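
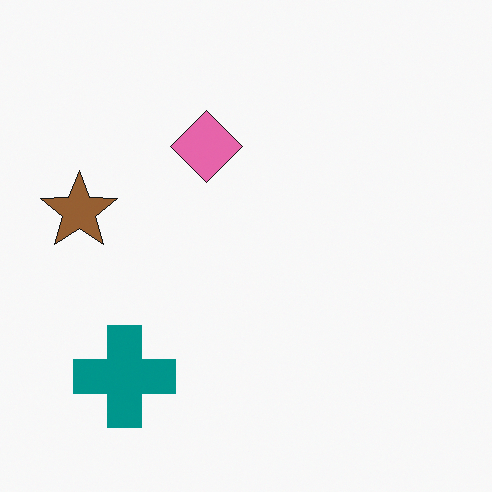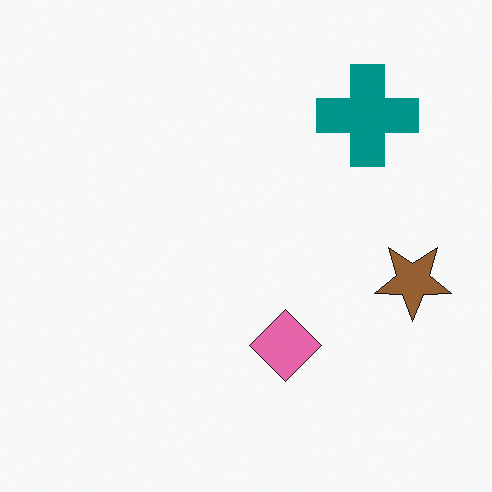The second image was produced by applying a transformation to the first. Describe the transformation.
Rotated 180°.

The teal cross sits in the bottom-left of the first image and the top-right of the second — consistent with a whole-image 180° rotation.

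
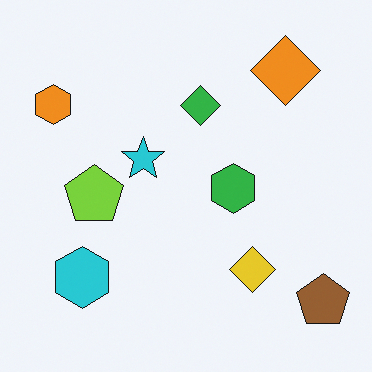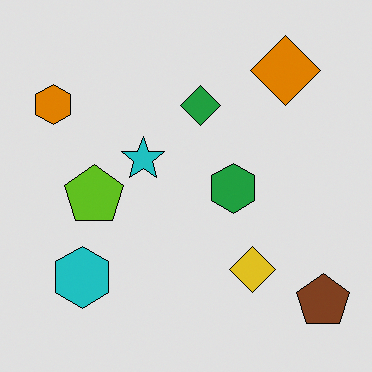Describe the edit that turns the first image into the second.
This is the original image posterized to a reduced palette.

Each flat color has snapped to a coarser quantized level — most visibly, the near-white background has dropped to a flat grey.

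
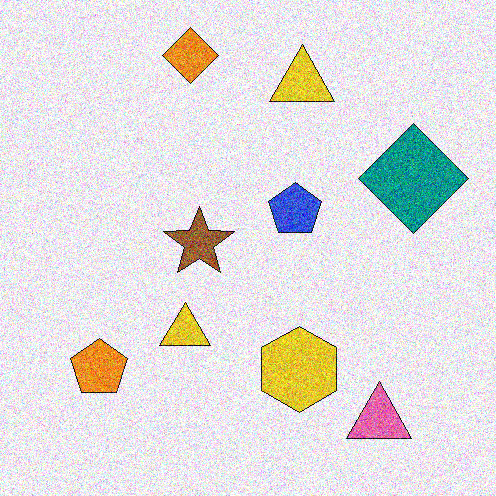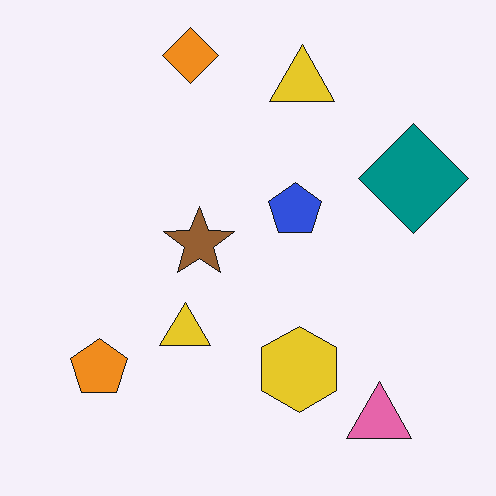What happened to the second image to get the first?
It was degraded with a thick layer of grain.

Random speckle covers the whole image, including the flat background.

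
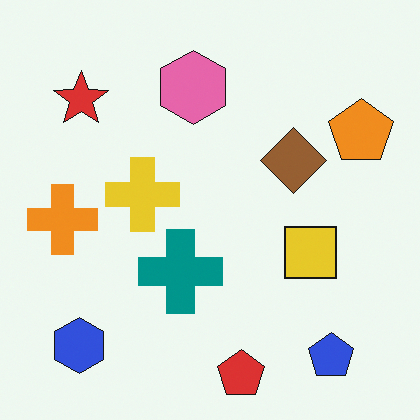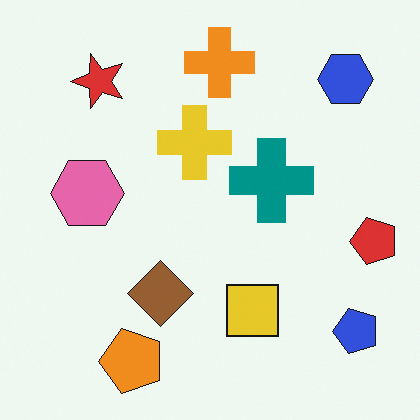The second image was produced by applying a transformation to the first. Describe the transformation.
The second image is the first transposed (reflected across the top-left ↔ bottom-right diagonal).

Shapes have swapped their row and column positions — what was in the top-right is now in the bottom-left — a diagonal reflection.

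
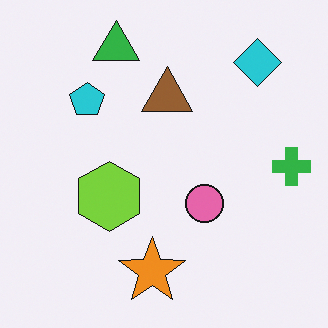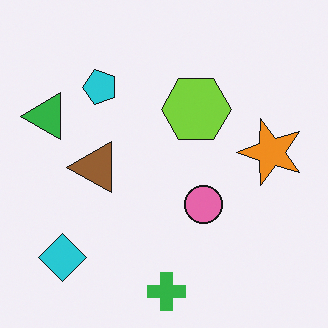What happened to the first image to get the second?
The transformation is: transposed (reflected across the top-left ↔ bottom-right diagonal).

Shapes have swapped their row and column positions — what was in the top-right is now in the bottom-left — a diagonal reflection.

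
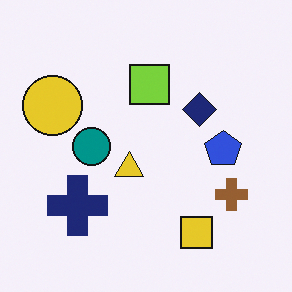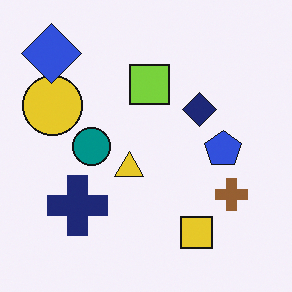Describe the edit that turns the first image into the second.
The second image is the first overlaid with an additional blue diamond.

A blue diamond appears in the second image that is absent from the first.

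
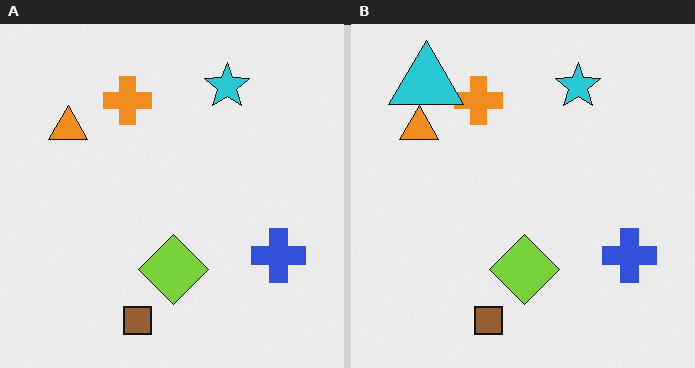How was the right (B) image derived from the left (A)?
The right (B) image is the left (A) overlaid with an additional cyan triangle.

A cyan triangle appears in the right (B) image that is absent from the left (A).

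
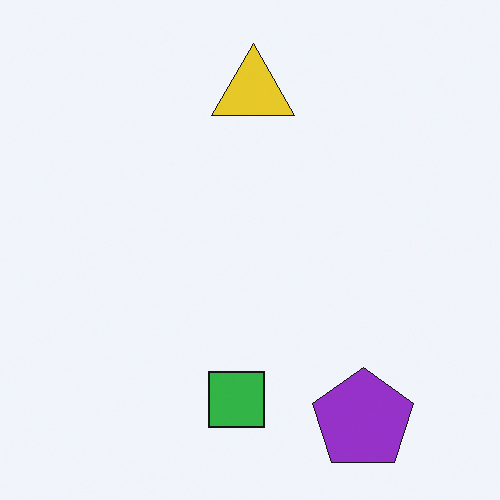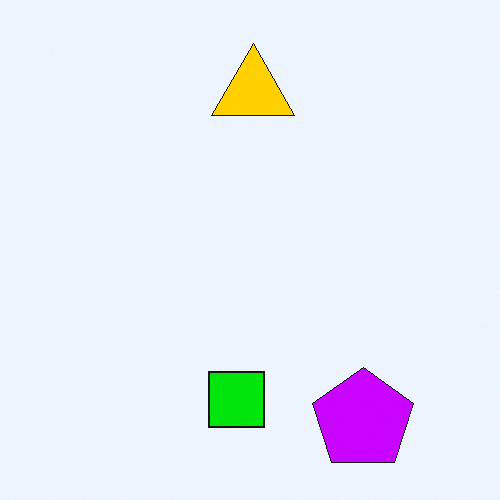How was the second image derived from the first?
The transformation is: heavily oversaturated.

All colors are more vivid — a global saturation change.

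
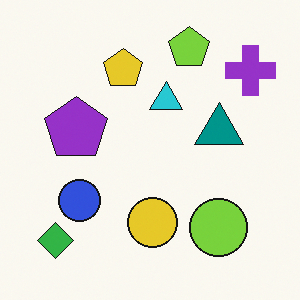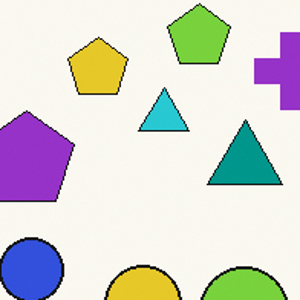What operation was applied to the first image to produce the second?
The second image is the first cropped slightly and scaled back up.

The visible shapes are larger and the field of view is narrower; shapes near the original edges may be partly or wholly outside the frame — a crop-and-rescale.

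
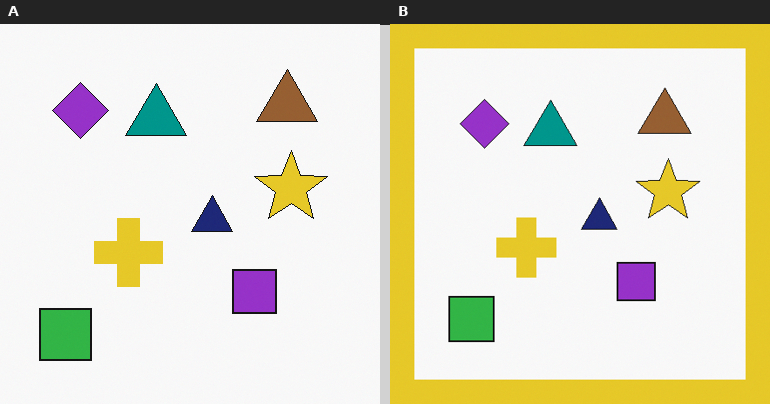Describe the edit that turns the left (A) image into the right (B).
This is the original image framed with a yellow border.

A solid yellow frame runs around the edge of the right (B) image, with the content slightly shrunk inside it.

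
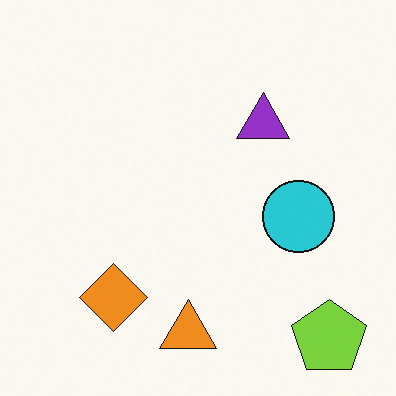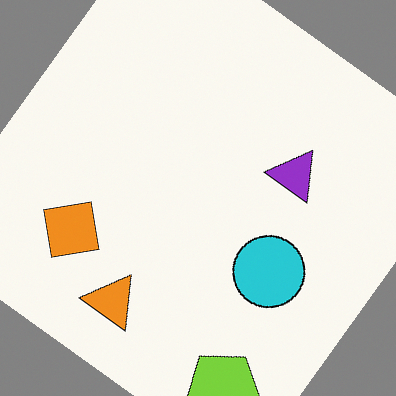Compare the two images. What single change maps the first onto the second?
The transformation is: rotated clockwise by a large amount — several tens of degrees.

Every shape is tilted by the same angle and the image corners show triangular fill wedges — a whole-image rotation by a non-right angle.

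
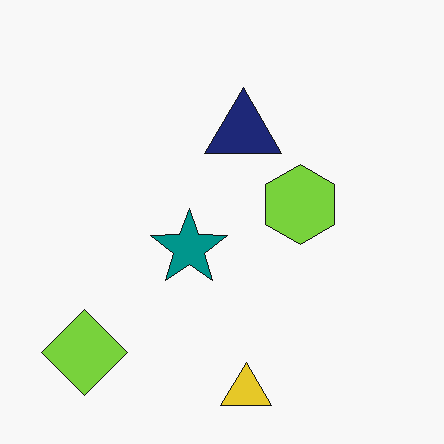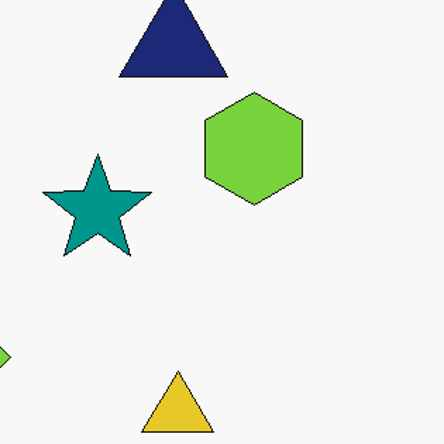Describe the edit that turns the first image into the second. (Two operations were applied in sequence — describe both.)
The transformation is: cropped slightly and scaled back up, then given moderate JPEG compression.

The visible shapes are larger and the field of view is narrower; shapes near the original edges may be partly or wholly outside the frame — a crop-and-rescale. Blocky 8×8 compression artifacts appear around shape edges and the flat background shows ringing — characteristic JPEG degradation.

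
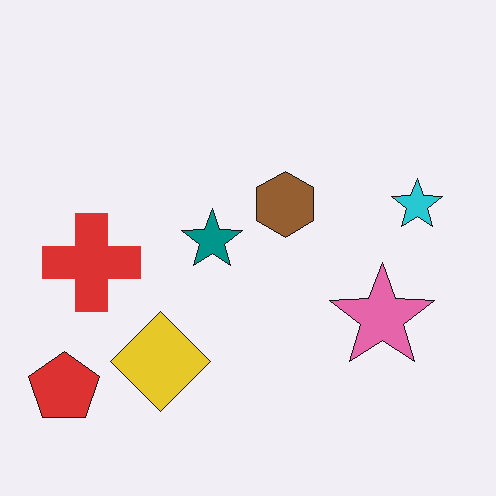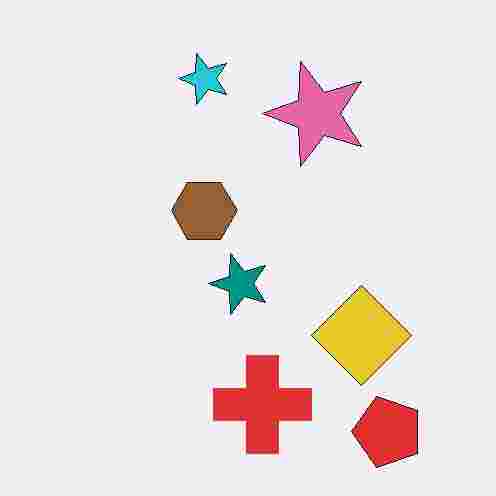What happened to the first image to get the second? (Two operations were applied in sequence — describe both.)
The second image is the first degraded with heavy JPEG compression, then rotated 90° counter-clockwise.

Blocky 8×8 compression artifacts appear around shape edges and the flat background shows ringing — characteristic JPEG degradation. The red pentagon sits in the bottom-left of the first image and the bottom-right of the second — consistent with a whole-image 90° counter-clockwise rotation.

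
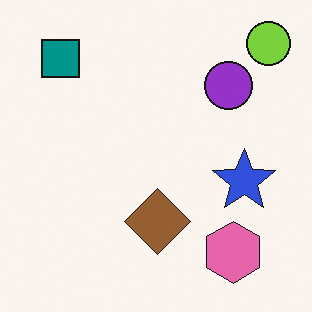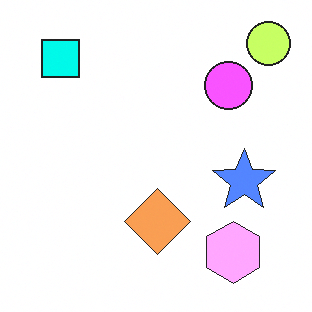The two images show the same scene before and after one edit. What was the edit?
This is the original image noticeably brightened.

Every pixel — background and shapes alike — is uniformly brightened.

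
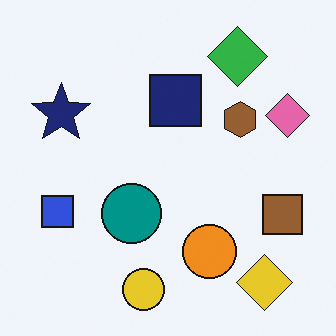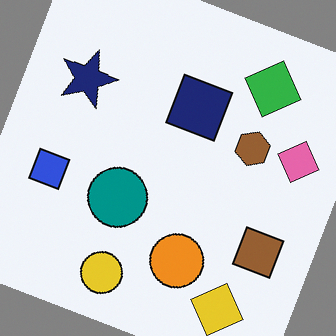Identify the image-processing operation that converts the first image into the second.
The transformation is: rotated clockwise by a moderate amount.

Every shape is tilted by the same angle and the image corners show triangular fill wedges — a whole-image rotation by a non-right angle.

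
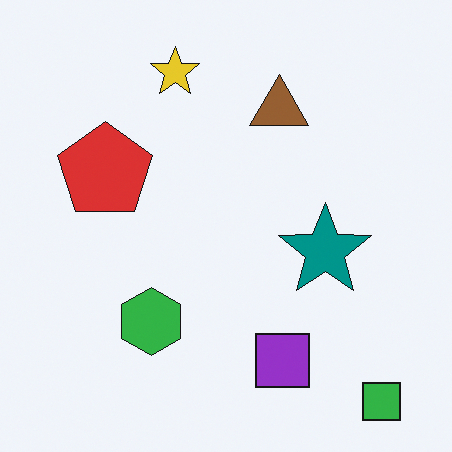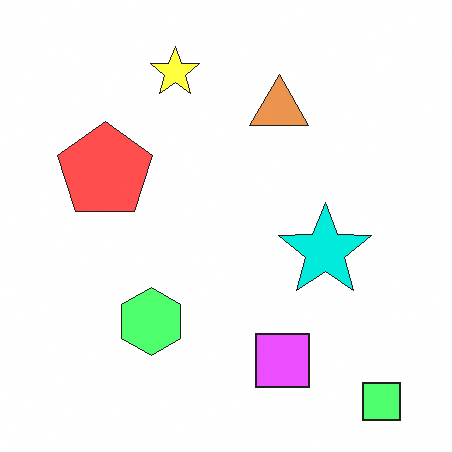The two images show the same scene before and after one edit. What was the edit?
It was brightened a lot.

Every pixel — background and shapes alike — is uniformly brightened.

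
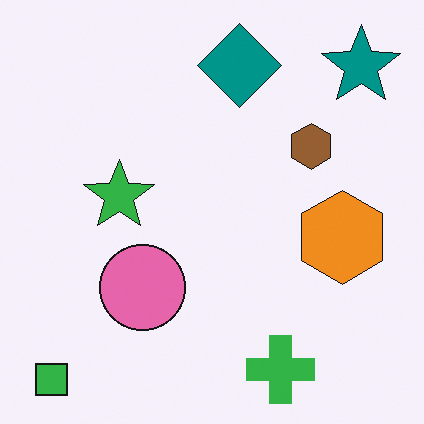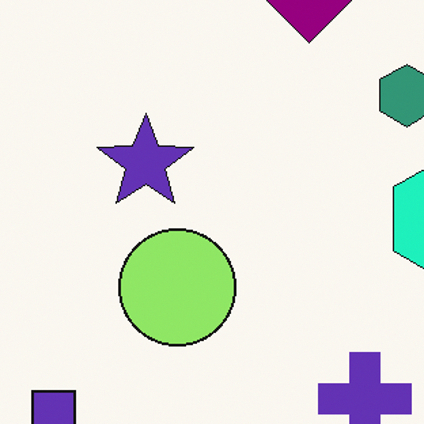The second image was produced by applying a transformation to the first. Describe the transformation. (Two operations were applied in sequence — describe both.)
The image was cropped to a modestly smaller region and rescaled, then hue-shifted through roughly a third of the color wheel.

The visible shapes are larger and the field of view is narrower; shapes near the original edges may be partly or wholly outside the frame — a crop-and-rescale. Every shape's color has rotated by the same amount around the hue wheel — a uniform hue shift.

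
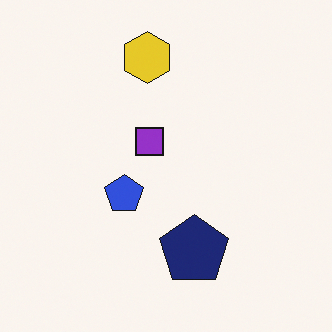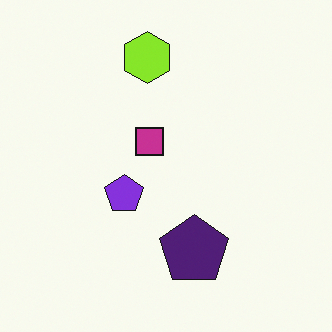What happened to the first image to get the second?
Hue-shifted by a small amount.

Every shape's color has rotated by the same amount around the hue wheel — a uniform hue shift.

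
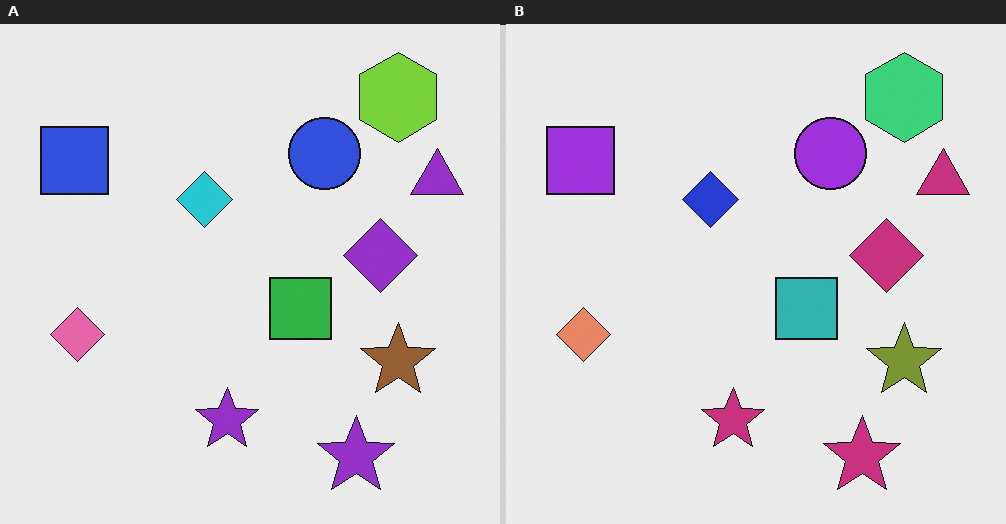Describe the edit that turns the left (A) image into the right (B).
The transformation is: hue-shifted by a small amount.

Every shape's color has rotated by the same amount around the hue wheel — a uniform hue shift.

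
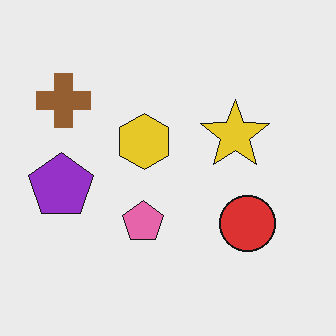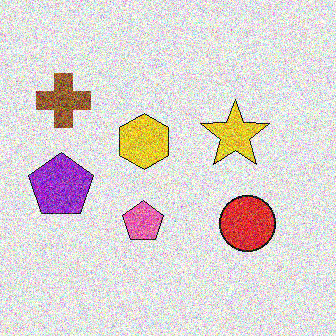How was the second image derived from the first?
The image was degraded with strong gaussian noise.

Random speckle covers the whole image, including the flat background.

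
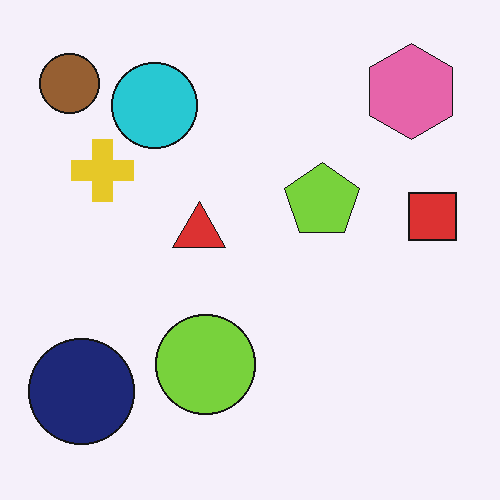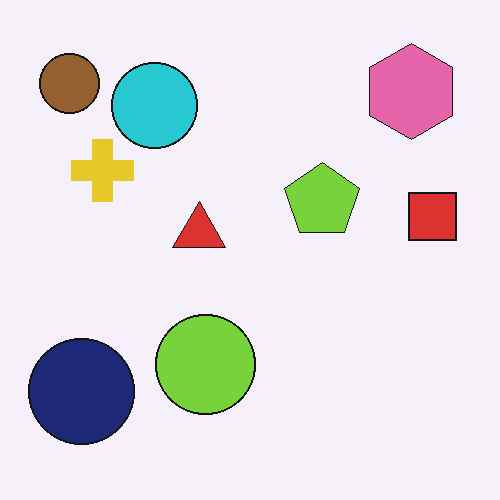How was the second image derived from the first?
JPEG-compressed with visible artifacts.

Blocky 8×8 compression artifacts appear around shape edges and the flat background shows ringing — characteristic JPEG degradation.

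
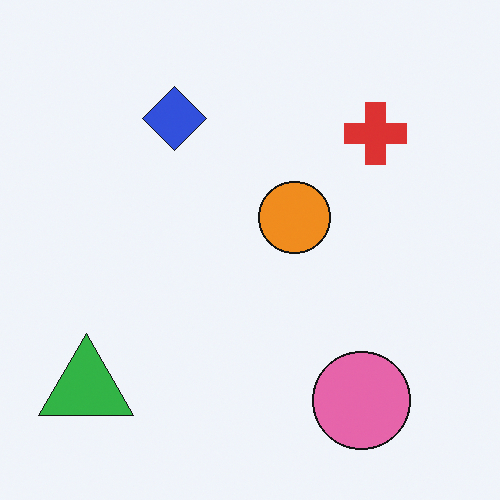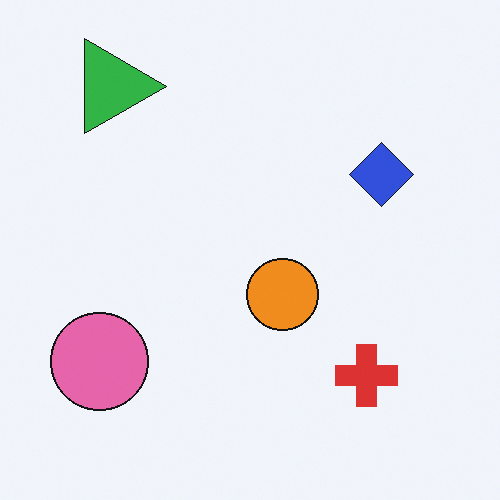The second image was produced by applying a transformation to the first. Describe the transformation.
The transformation is: rotated 90° clockwise.

The green triangle sits in the bottom-left of the first image and the top-left of the second — consistent with a whole-image 90° clockwise rotation.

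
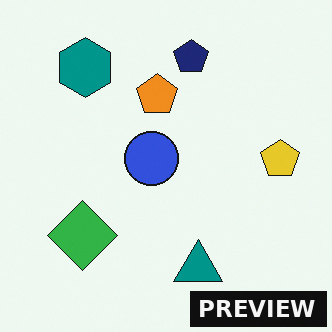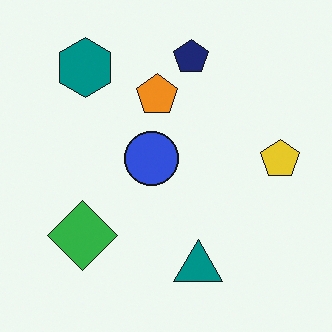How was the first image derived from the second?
The transformation is: watermarked with the text "PREVIEW" in the lower-right corner.

A dark label reading "PREVIEW" appears in the lower-right corner.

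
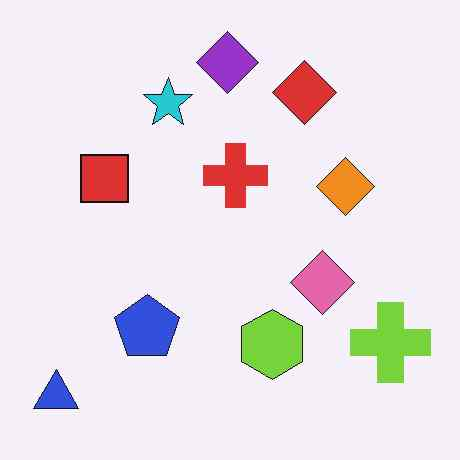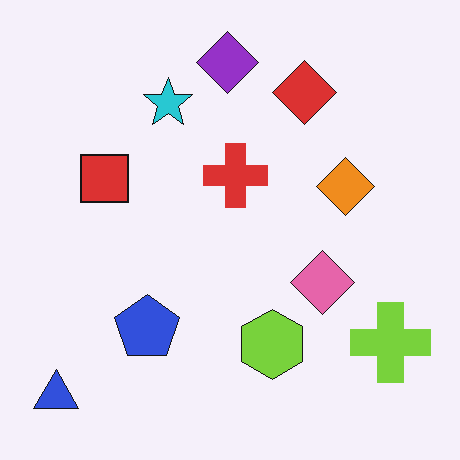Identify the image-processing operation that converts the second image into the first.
This is the original image given moderate JPEG compression.

Blocky 8×8 compression artifacts appear around shape edges and the flat background shows ringing — characteristic JPEG degradation.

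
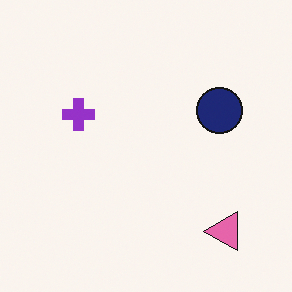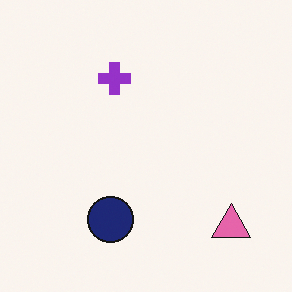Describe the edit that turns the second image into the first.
The image was transposed (reflected across the top-left ↔ bottom-right diagonal).

Shapes have swapped their row and column positions — what was in the top-right is now in the bottom-left — a diagonal reflection.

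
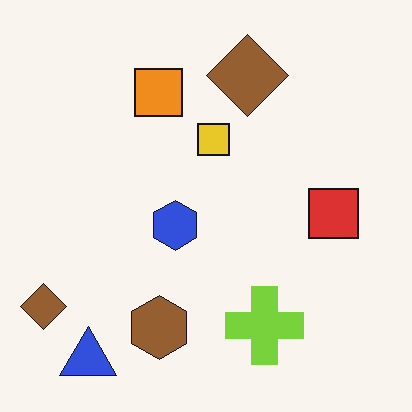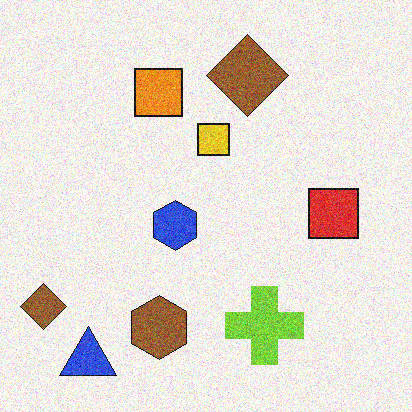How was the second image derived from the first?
Degraded with moderate additive noise.

Random speckle covers the whole image, including the flat background.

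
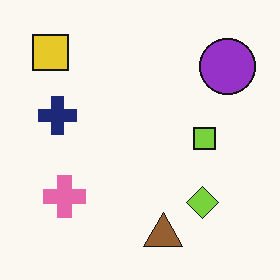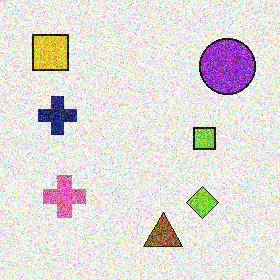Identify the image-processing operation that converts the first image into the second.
It was degraded with strong gaussian noise.

Random speckle covers the whole image, including the flat background.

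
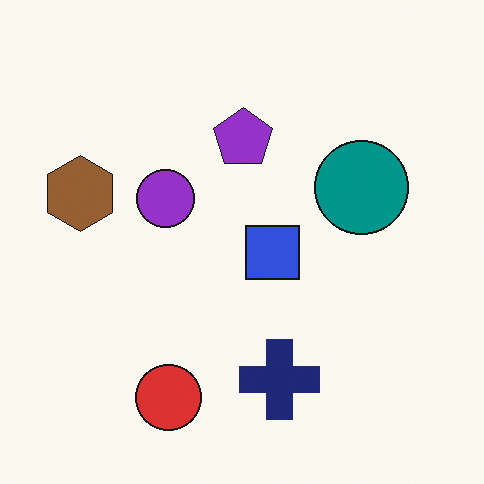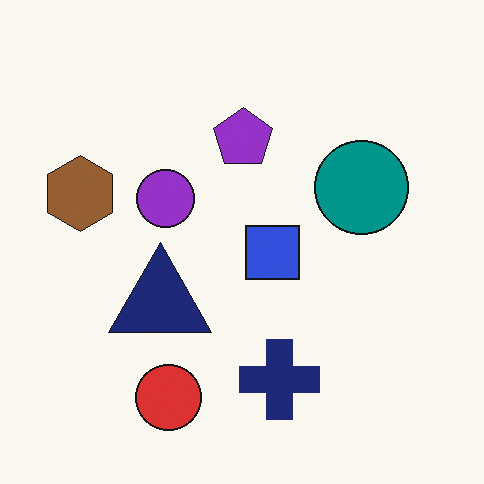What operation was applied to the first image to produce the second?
The transformation is: overlaid with an additional navy triangle.

A navy triangle appears in the second image that is absent from the first.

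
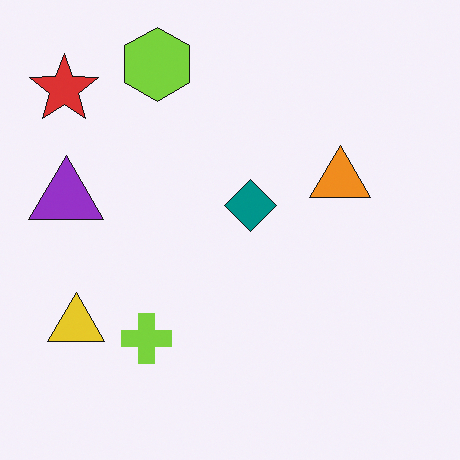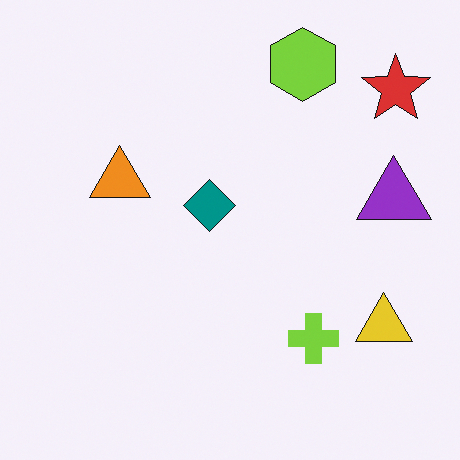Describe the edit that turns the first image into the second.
This is the original image flipped horizontally (left ↔ right).

The red star is in the top-left of the first image and the top-right of the second — shapes on opposite sides of the vertical midline have swapped in a mirror flip.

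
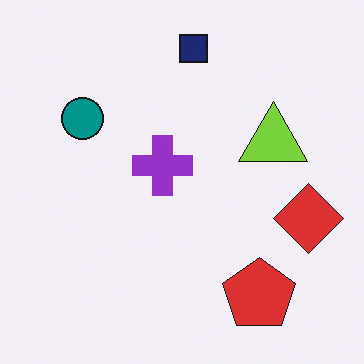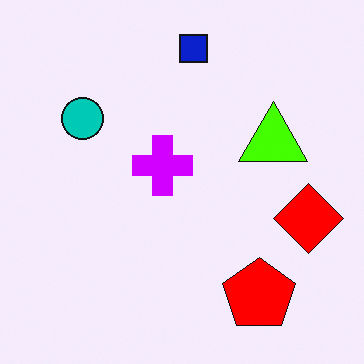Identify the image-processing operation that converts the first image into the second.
The second image is the first made much more vivid (saturation change).

All colors are more vivid — a global saturation change.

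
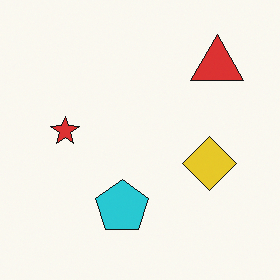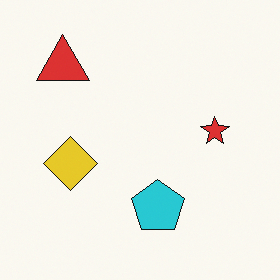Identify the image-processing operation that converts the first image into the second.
Flipped horizontally (left ↔ right).

The red triangle is in the top-right of the first image and the top-left of the second — shapes on opposite sides of the vertical midline have swapped in a mirror flip.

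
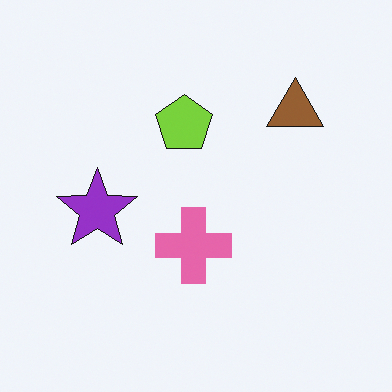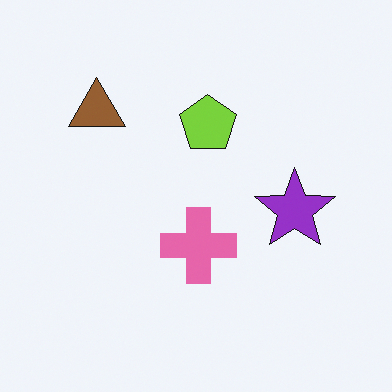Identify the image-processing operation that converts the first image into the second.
The image was flipped horizontally (left ↔ right).

The purple star is in the left of the first image and the right of the second — shapes on opposite sides of the vertical midline have swapped in a mirror flip.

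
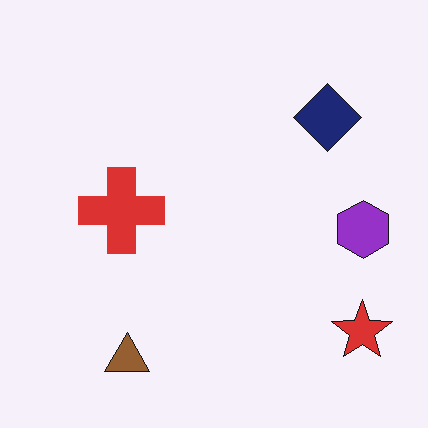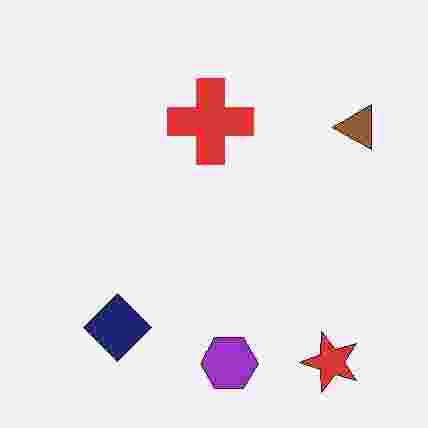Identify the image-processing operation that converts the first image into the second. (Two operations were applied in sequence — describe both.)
The transformation is: transposed (reflected across the top-left ↔ bottom-right diagonal), then heavily JPEG-compressed with obvious blocking artifacts.

Shapes have swapped their row and column positions — what was in the top-right is now in the bottom-left — a diagonal reflection. Blocky 8×8 compression artifacts appear around shape edges and the flat background shows ringing — characteristic JPEG degradation.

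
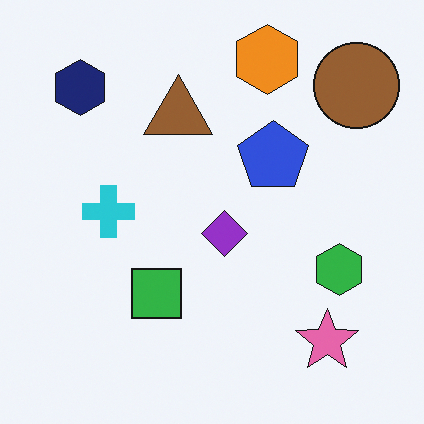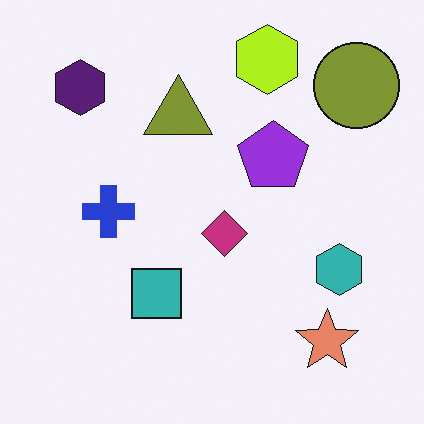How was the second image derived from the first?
The image was hue-shifted slightly.

Every shape's color has rotated by the same amount around the hue wheel — a uniform hue shift.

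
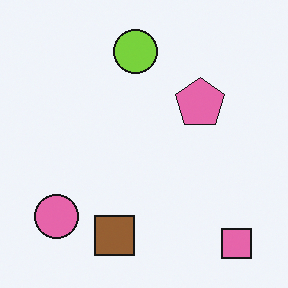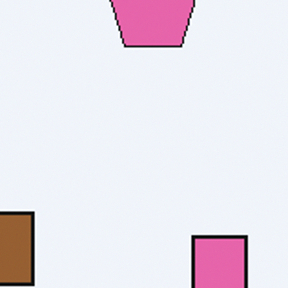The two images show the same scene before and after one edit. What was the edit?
Cropped tightly and scaled back up.

The visible shapes are larger and the field of view is narrower; shapes near the original edges may be partly or wholly outside the frame — a crop-and-rescale.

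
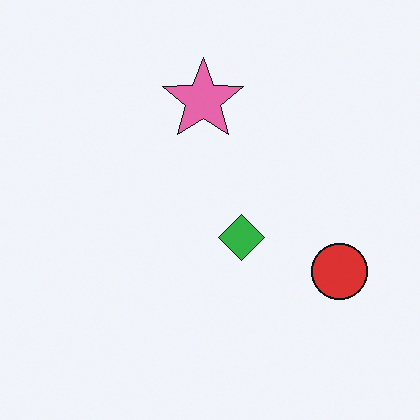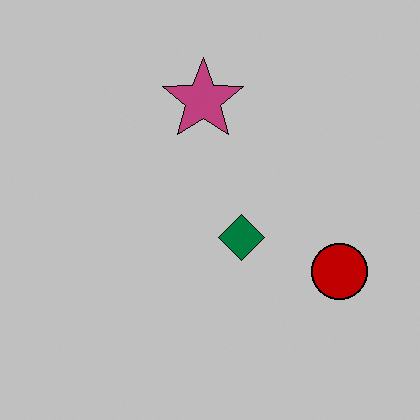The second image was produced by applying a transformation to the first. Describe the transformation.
This is the original image aggressively posterized.

Each flat color has snapped to a coarser quantized level — most visibly, the near-white background has dropped to a flat grey.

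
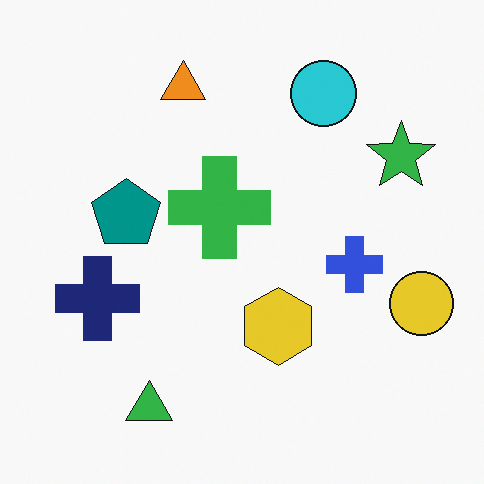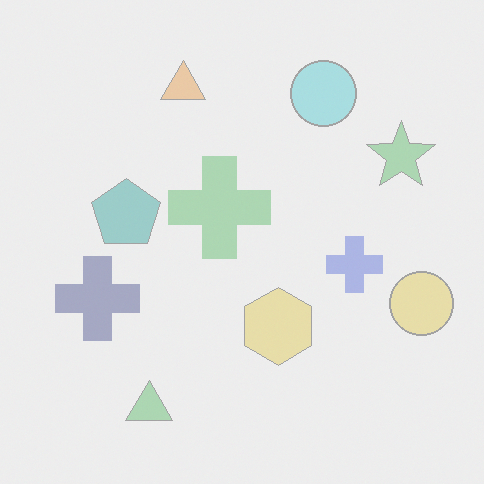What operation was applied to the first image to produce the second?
The image was given much lower contrast.

Tones are pushed toward mid-grey across the whole image — a global contrast change.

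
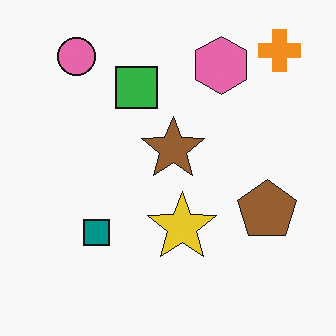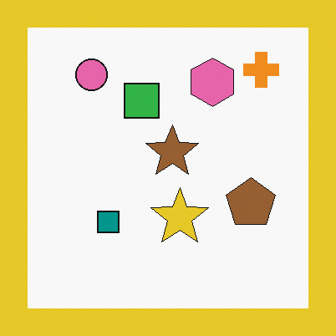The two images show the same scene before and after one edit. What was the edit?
This is the original image framed with a yellow border.

A solid yellow frame runs around the edge of the second image, with the content slightly shrunk inside it.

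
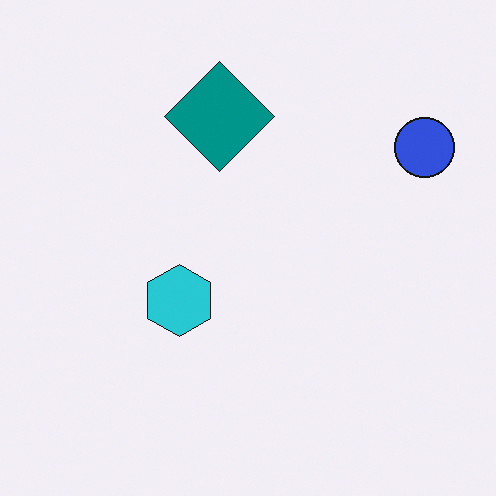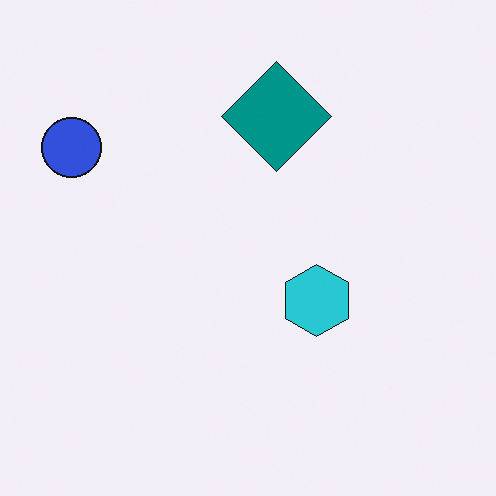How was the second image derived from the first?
The second image is the first flipped horizontally (left ↔ right).

The blue circle is in the top-right of the first image and the top-left of the second — shapes on opposite sides of the vertical midline have swapped in a mirror flip.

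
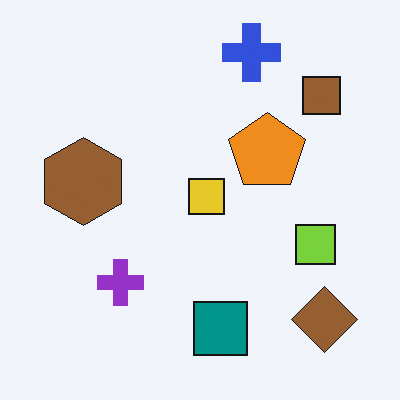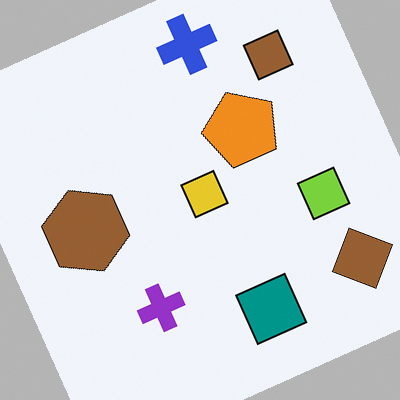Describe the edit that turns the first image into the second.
It was rotated counter-clockwise by a clearly visible amount.

Every shape is tilted by the same angle and the image corners show triangular fill wedges — a whole-image rotation by a non-right angle.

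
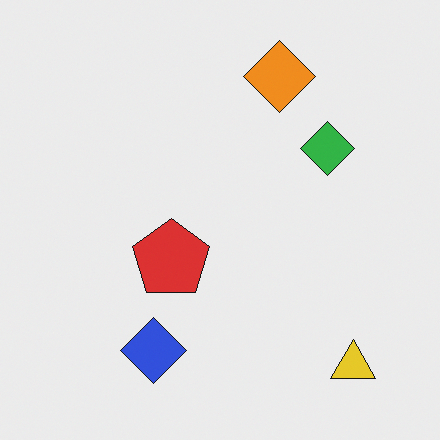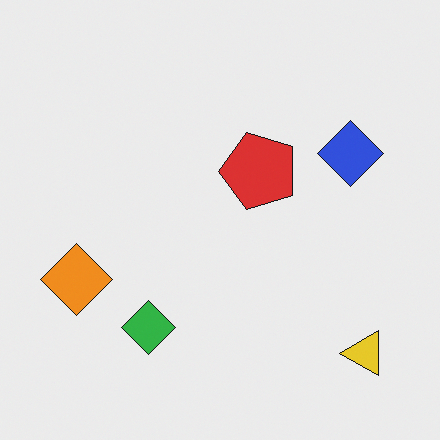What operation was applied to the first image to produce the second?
It was transposed (reflected across the top-left ↔ bottom-right diagonal).

Shapes have swapped their row and column positions — what was in the top-right is now in the bottom-left — a diagonal reflection.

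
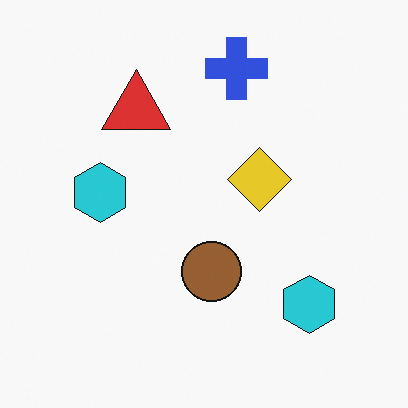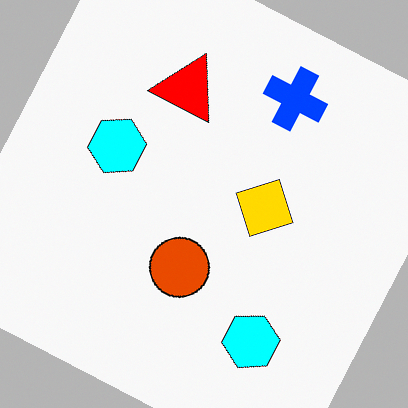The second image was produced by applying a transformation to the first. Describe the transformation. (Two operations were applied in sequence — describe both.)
The image was rotated clockwise by a moderate amount, then made much more vivid (saturation change).

Every shape is tilted by the same angle and the image corners show triangular fill wedges — a whole-image rotation by a non-right angle. All colors are more vivid — a global saturation change.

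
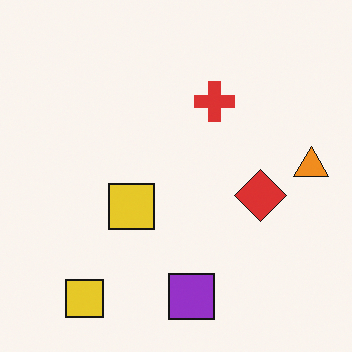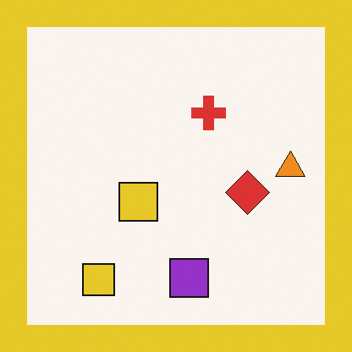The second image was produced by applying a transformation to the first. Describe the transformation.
This is the original image framed with a yellow border.

A solid yellow frame runs around the edge of the second image, with the content slightly shrunk inside it.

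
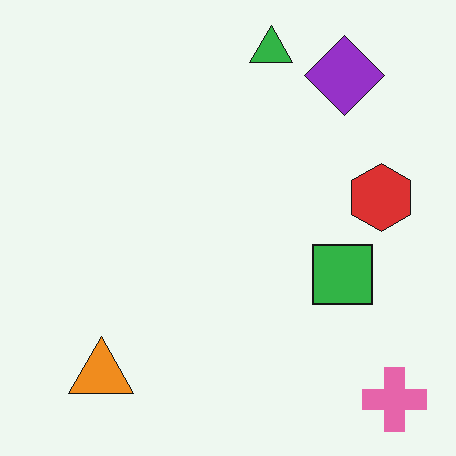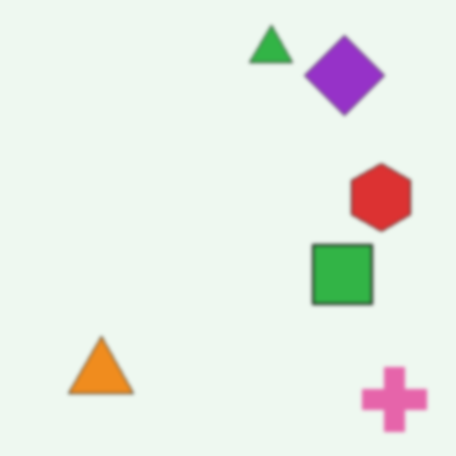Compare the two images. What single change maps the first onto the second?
The second image is the first slightly softened.

Shape edges and outlines are uniformly softened across the whole image.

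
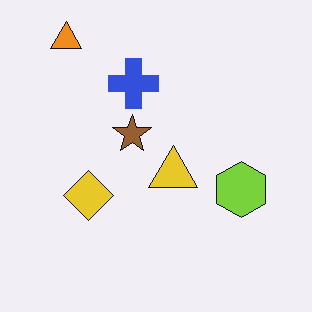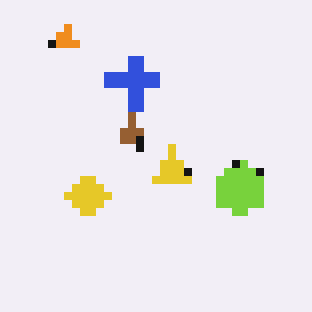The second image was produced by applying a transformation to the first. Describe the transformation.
The image was pixelated into visible square blocks.

Shapes are reduced to large square blocks; fine edges and outlines are lost — a downscale-then-upscale (mosaic) effect.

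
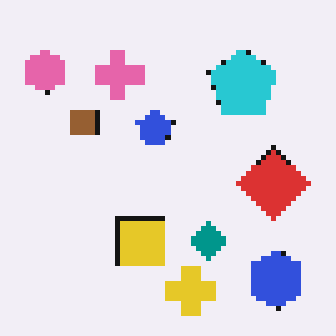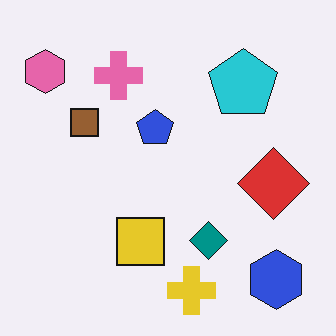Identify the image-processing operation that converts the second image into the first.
The image was mildly pixelated.

Shapes are reduced to large square blocks; fine edges and outlines are lost — a downscale-then-upscale (mosaic) effect.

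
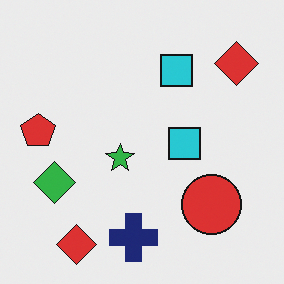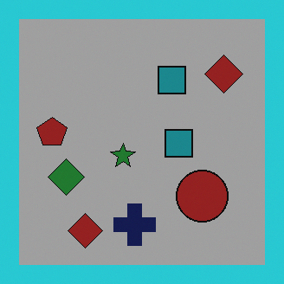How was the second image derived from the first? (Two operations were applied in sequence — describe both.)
This is the original image substantially darkened, then framed with a cyan border.

Every pixel — background and shapes alike — is uniformly darkened. A solid cyan frame runs around the edge of the second image, with the content slightly shrunk inside it.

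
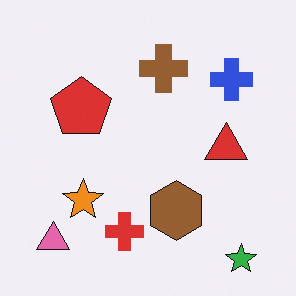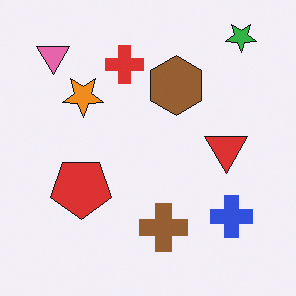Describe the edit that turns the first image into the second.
The second image is the first flipped vertically (top ↔ bottom).

The green star is in the bottom-right of the first image and the top-right of the second — shapes on opposite sides of the horizontal midline have swapped in a mirror flip.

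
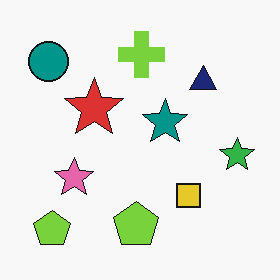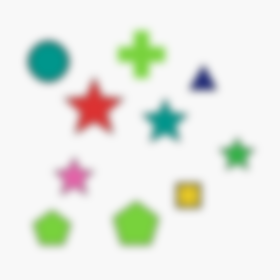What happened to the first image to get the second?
The second image is the first moderately blurred.

Shape edges and outlines are uniformly softened across the whole image.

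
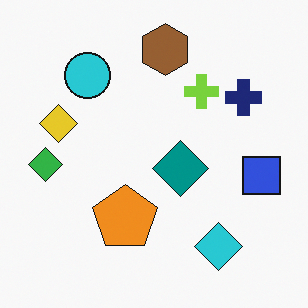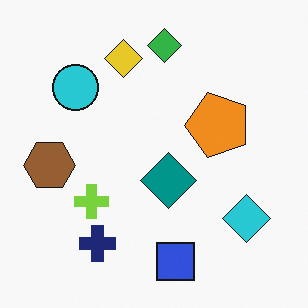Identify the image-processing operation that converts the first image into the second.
The second image is the first transposed (reflected across the top-left ↔ bottom-right diagonal).

Shapes have swapped their row and column positions — what was in the top-right is now in the bottom-left — a diagonal reflection.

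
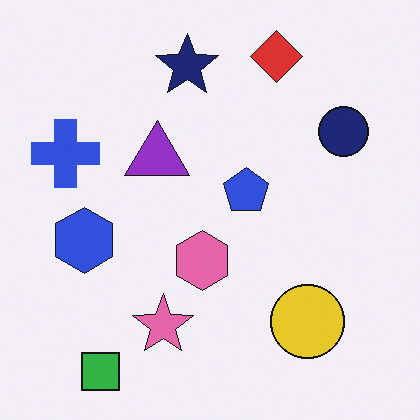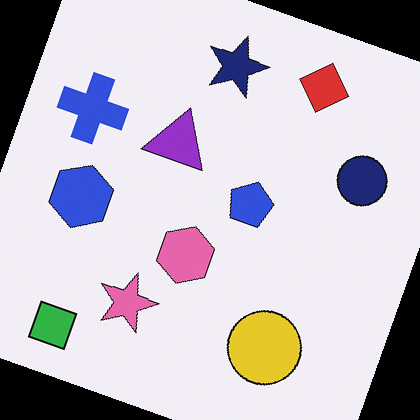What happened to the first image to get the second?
This is the original image rotated clockwise by a clearly visible amount.

Every shape is tilted by the same angle and the image corners show triangular fill wedges — a whole-image rotation by a non-right angle.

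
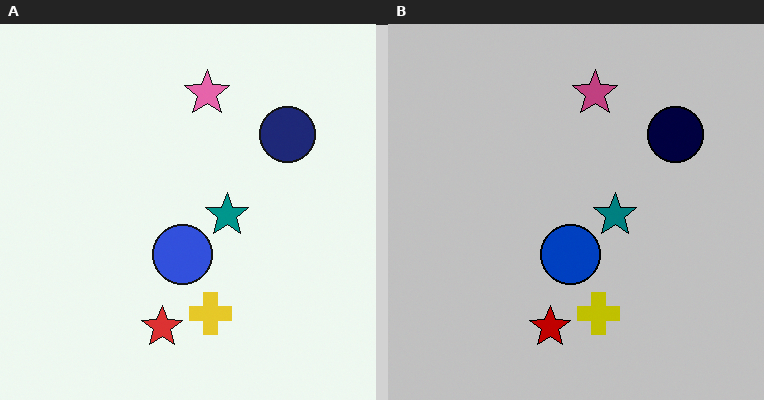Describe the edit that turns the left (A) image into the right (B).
The image was heavily posterized to just a handful of flat colors.

Each flat color has snapped to a coarser quantized level — most visibly, the near-white background has dropped to a flat grey.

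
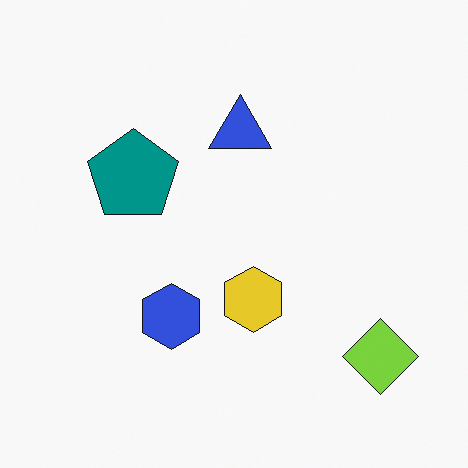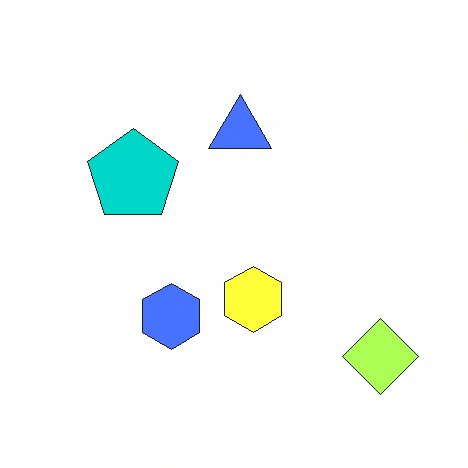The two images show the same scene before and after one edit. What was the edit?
The image was brightened a lot.

Every pixel — background and shapes alike — is uniformly brightened.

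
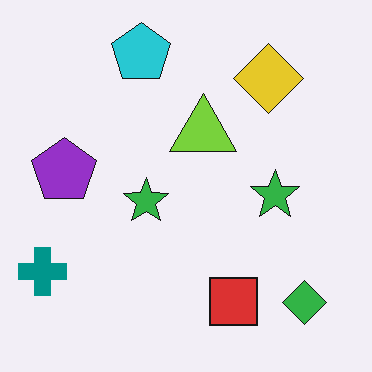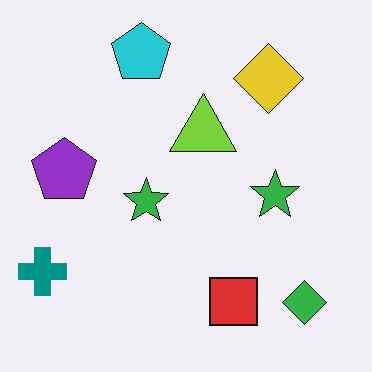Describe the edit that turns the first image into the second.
It was given moderate JPEG compression.

Blocky 8×8 compression artifacts appear around shape edges and the flat background shows ringing — characteristic JPEG degradation.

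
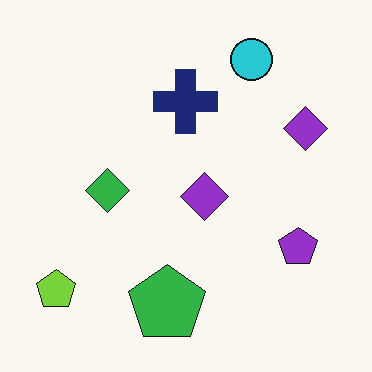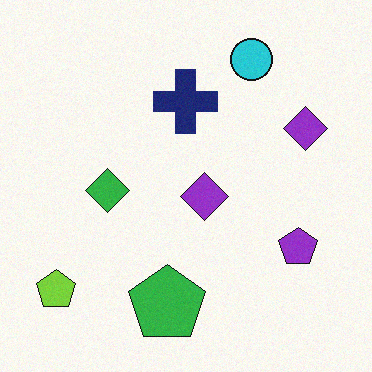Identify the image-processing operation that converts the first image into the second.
The image was degraded with subtle gaussian noise.

Random speckle covers the whole image, including the flat background.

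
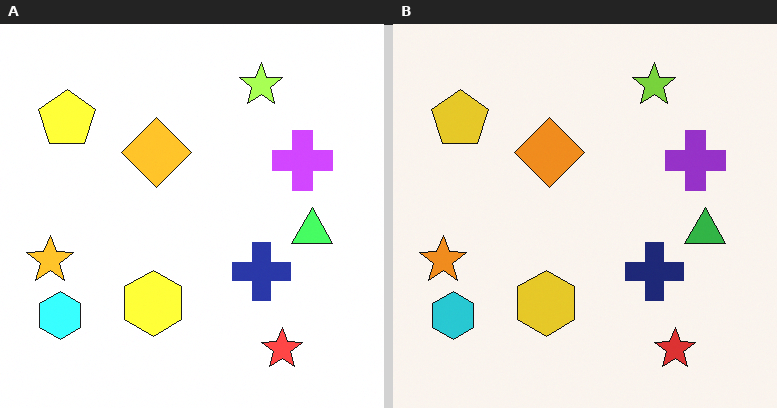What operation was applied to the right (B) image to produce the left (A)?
The image was substantially brightened.

Every pixel — background and shapes alike — is uniformly brightened.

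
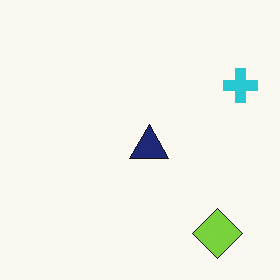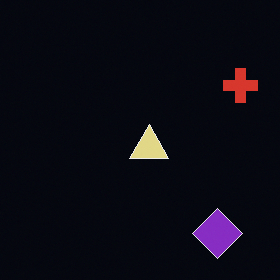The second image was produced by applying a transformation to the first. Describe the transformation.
This is the original image color-inverted (negative).

The light background has become dark and every shape's color is its complement — a photographic negative.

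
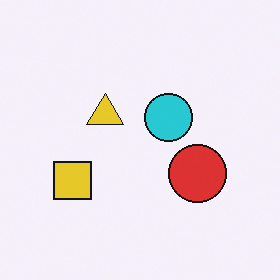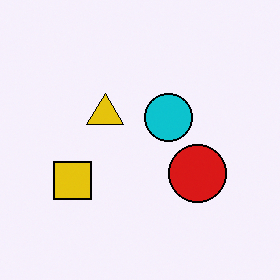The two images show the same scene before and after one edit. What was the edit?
This is the original image given slightly increased contrast.

Tones are pushed away from mid-grey across the whole image — a global contrast change.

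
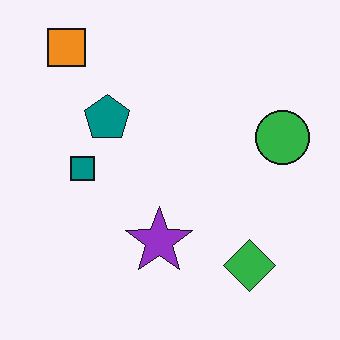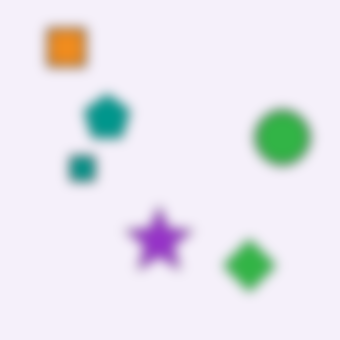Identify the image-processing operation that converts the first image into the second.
The image was heavily blurred.

Shape edges and outlines are uniformly softened across the whole image.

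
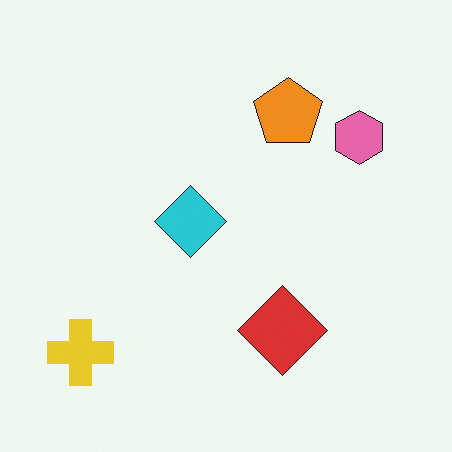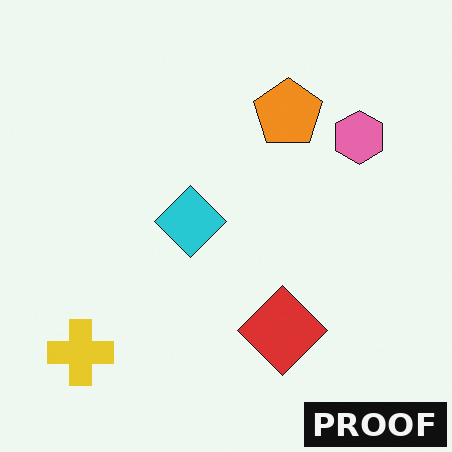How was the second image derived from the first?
The second image is the first watermarked with the text "PROOF" in the lower-right corner.

A dark label reading "PROOF" appears in the lower-right corner.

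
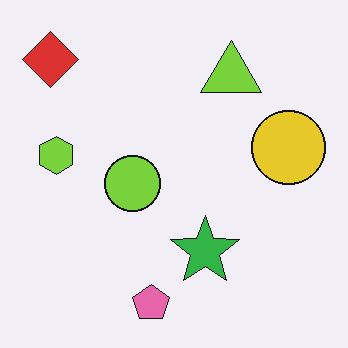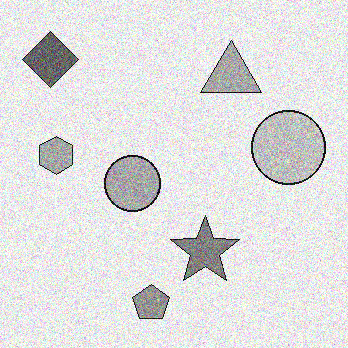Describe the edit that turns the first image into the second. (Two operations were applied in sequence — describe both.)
The second image is the first converted to grayscale, then degraded with strong gaussian noise.

All color is removed — every shape is now a shade of grey. Random speckle covers the whole image, including the flat background.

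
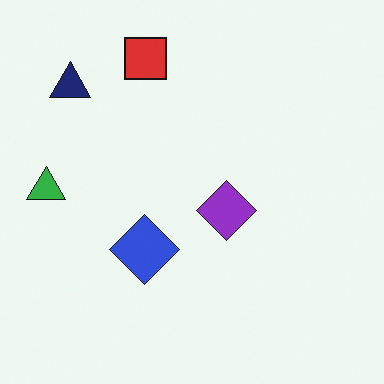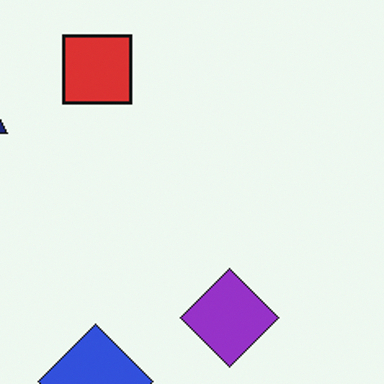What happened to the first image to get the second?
Cropped to a noticeably smaller region and rescaled.

The visible shapes are larger and the field of view is narrower; shapes near the original edges may be partly or wholly outside the frame — a crop-and-rescale.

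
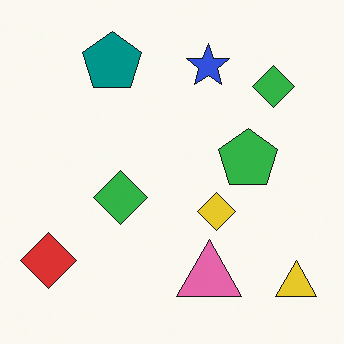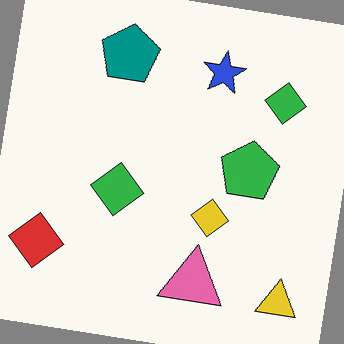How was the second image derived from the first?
It was rotated clockwise by a small amount.

Every shape is tilted by the same angle and the image corners show triangular fill wedges — a whole-image rotation by a non-right angle.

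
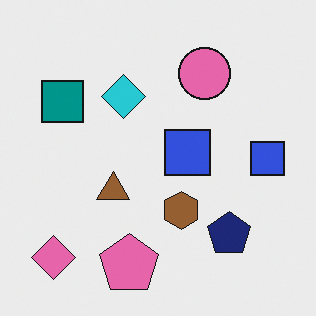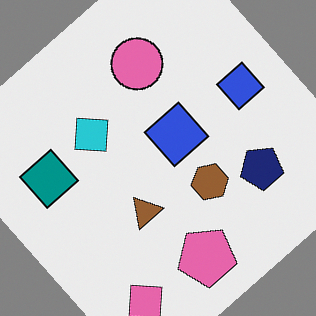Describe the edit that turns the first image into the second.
The image was rotated counter-clockwise by a large amount — several tens of degrees.

Every shape is tilted by the same angle and the image corners show triangular fill wedges — a whole-image rotation by a non-right angle.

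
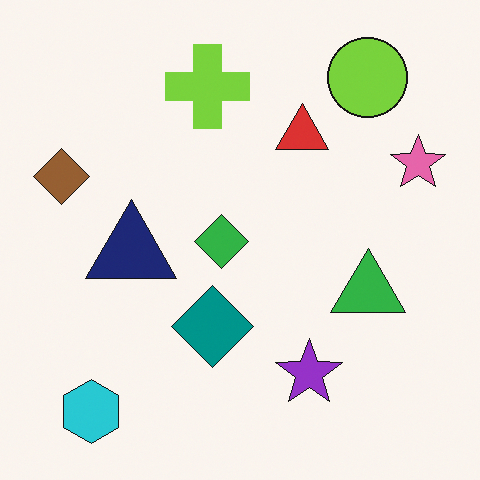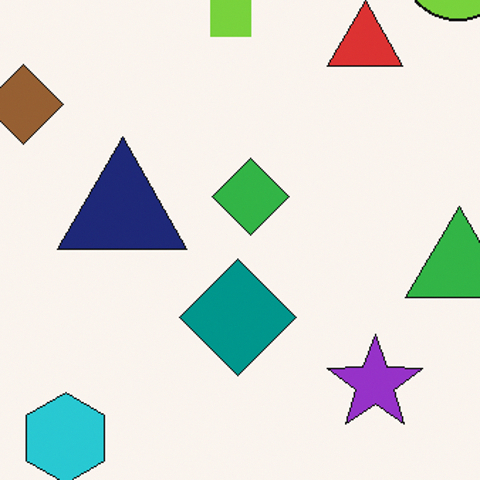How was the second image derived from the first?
The transformation is: cropped slightly and scaled back up.

The visible shapes are larger and the field of view is narrower; shapes near the original edges may be partly or wholly outside the frame — a crop-and-rescale.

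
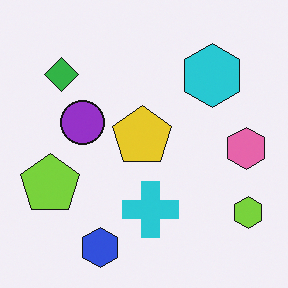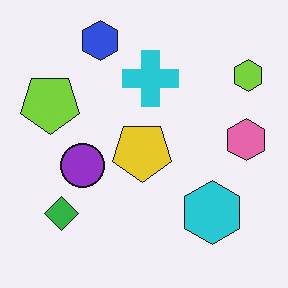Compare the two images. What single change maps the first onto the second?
This is the original image flipped vertically (top ↔ bottom).

The blue hexagon is in the bottom of the first image and the top of the second — shapes on opposite sides of the horizontal midline have swapped in a mirror flip.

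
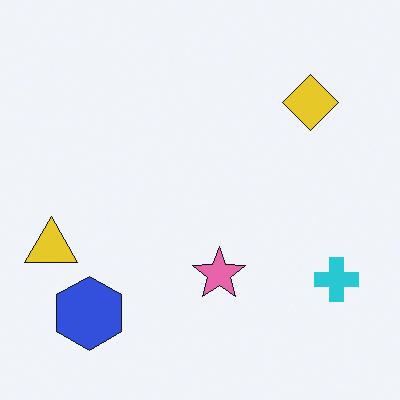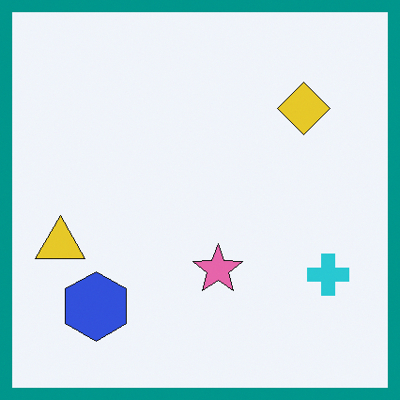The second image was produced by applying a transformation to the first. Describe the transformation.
Framed with a teal border.

A solid teal frame runs around the edge of the second image, with the content slightly shrunk inside it.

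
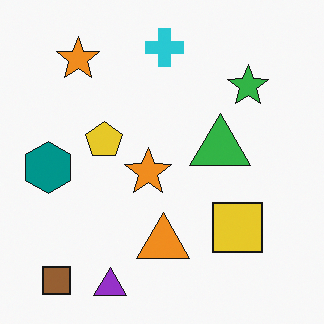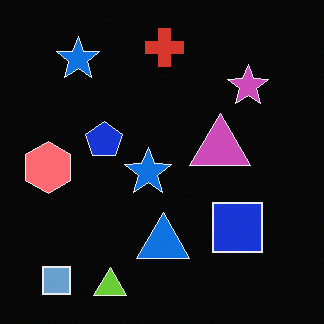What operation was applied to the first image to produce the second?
The transformation is: color-inverted (negative).

The light background has become dark and every shape's color is its complement — a photographic negative.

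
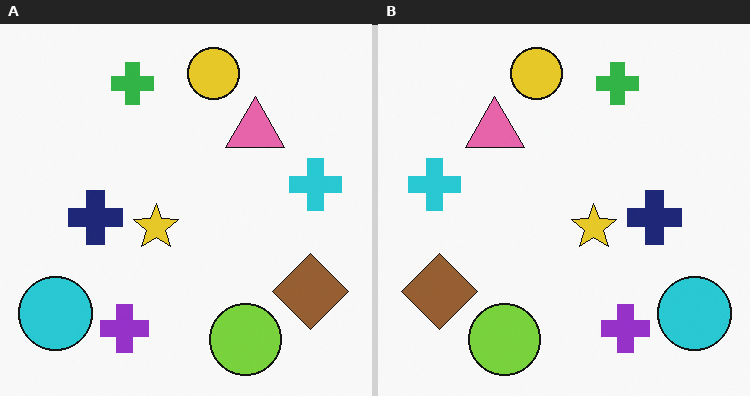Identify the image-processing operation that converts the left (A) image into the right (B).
Flipped horizontally (left ↔ right).

The cyan circle is in the bottom-left of the left (A) image and the bottom-right of the right (B) — shapes on opposite sides of the vertical midline have swapped in a mirror flip.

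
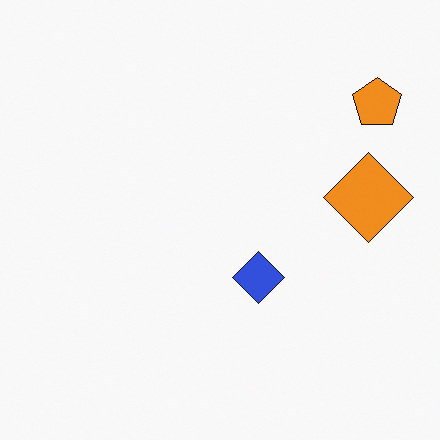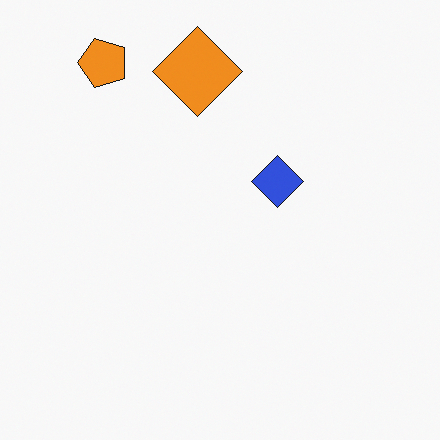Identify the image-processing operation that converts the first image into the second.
The second image is the first rotated 90° counter-clockwise.

The orange pentagon sits in the top-right of the first image and the top-left of the second — consistent with a whole-image 90° counter-clockwise rotation.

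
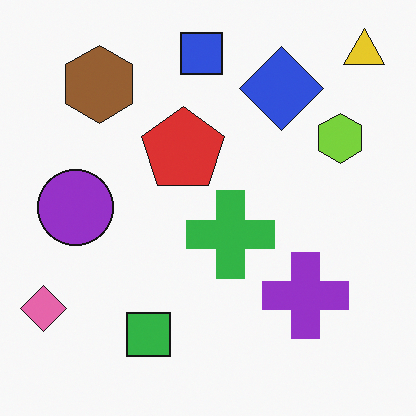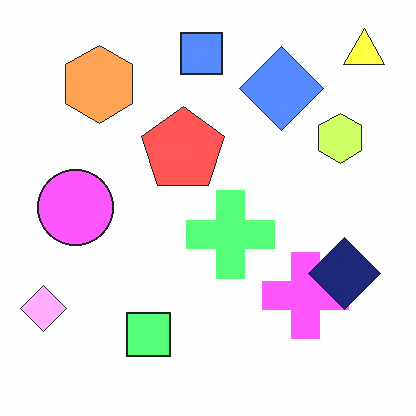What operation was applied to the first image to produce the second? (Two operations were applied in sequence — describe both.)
The image was substantially brightened, then overlaid with an additional navy diamond.

Every pixel — background and shapes alike — is uniformly brightened. A navy diamond appears in the second image that is absent from the first.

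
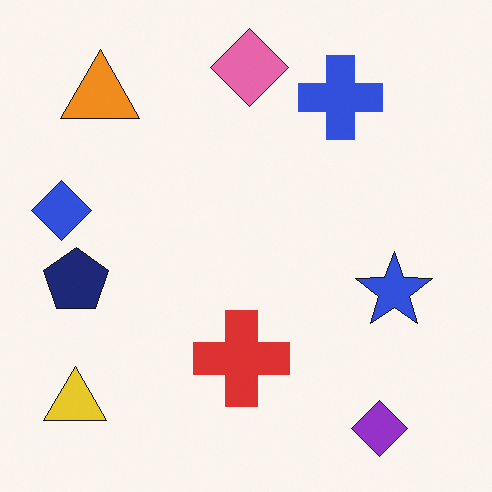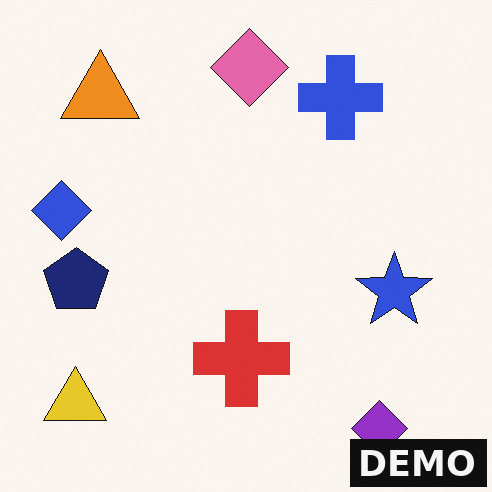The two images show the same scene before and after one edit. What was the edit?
It was watermarked with the text "DEMO" in the lower-right corner.

A dark label reading "DEMO" appears in the lower-right corner.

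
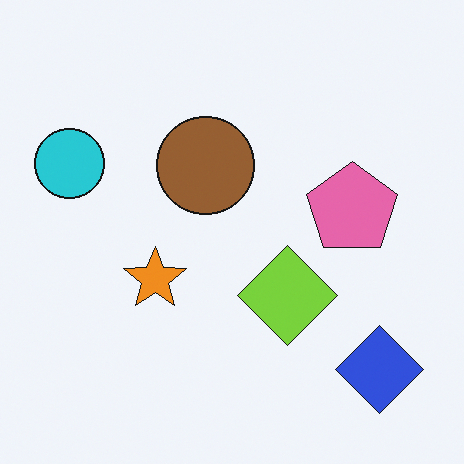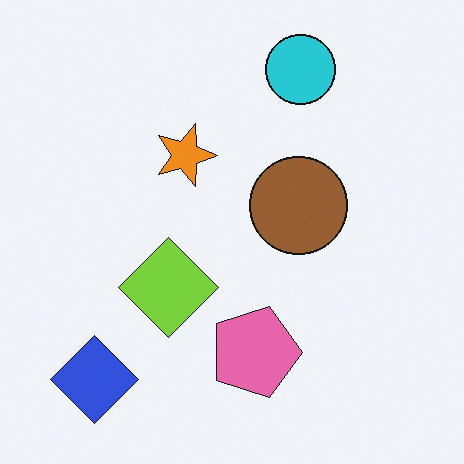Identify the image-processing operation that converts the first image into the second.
Rotated 90° clockwise.

The blue diamond sits in the bottom-right of the first image and the bottom-left of the second — consistent with a whole-image 90° clockwise rotation.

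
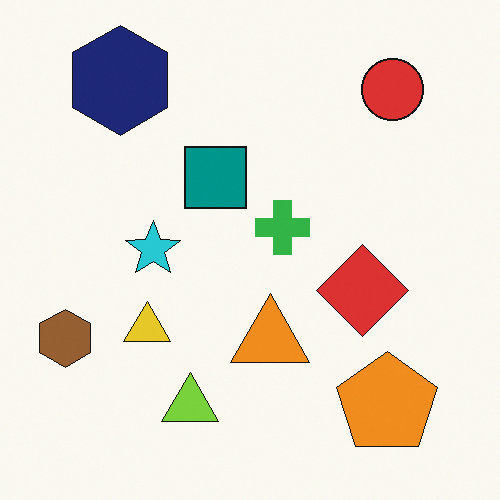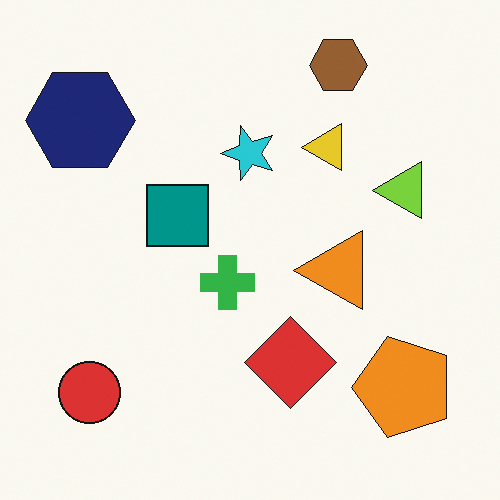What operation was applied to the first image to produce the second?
The second image is the first transposed (reflected across the top-left ↔ bottom-right diagonal).

Shapes have swapped their row and column positions — what was in the top-right is now in the bottom-left — a diagonal reflection.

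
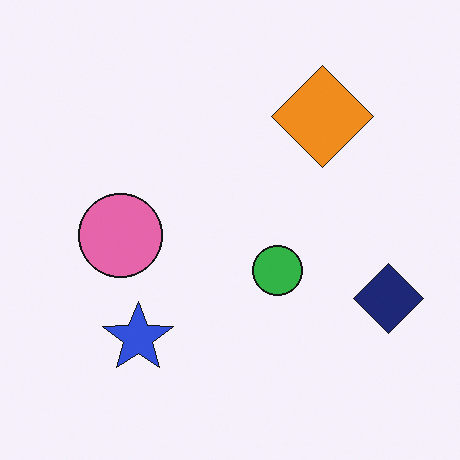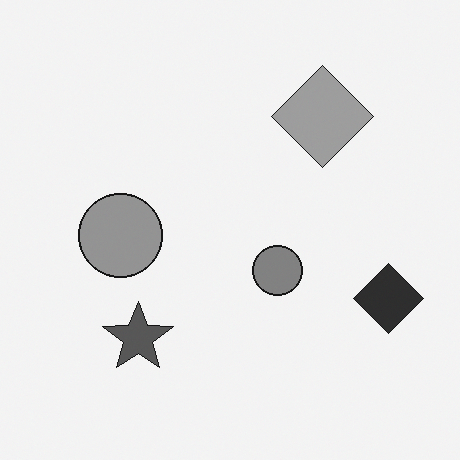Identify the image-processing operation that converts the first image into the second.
The second image is the first converted to grayscale.

All color is removed — every shape is now a shade of grey.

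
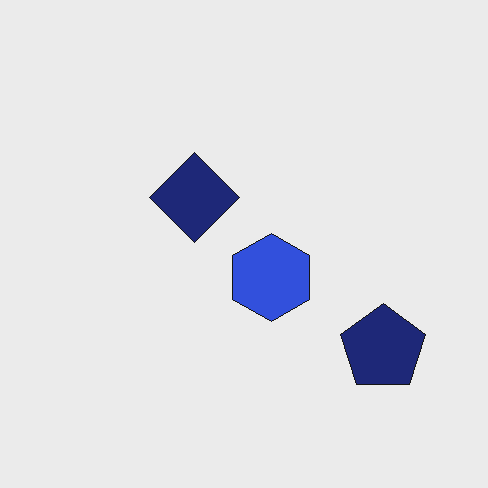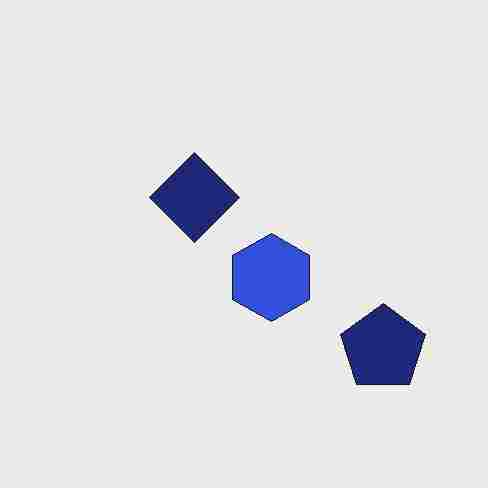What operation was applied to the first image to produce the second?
The image was heavily JPEG-compressed with obvious blocking artifacts.

Blocky 8×8 compression artifacts appear around shape edges and the flat background shows ringing — characteristic JPEG degradation.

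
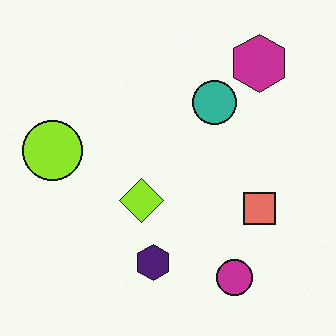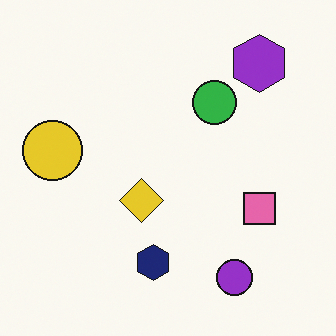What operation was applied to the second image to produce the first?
The transformation is: hue-shifted slightly.

Every shape's color has rotated by the same amount around the hue wheel — a uniform hue shift.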